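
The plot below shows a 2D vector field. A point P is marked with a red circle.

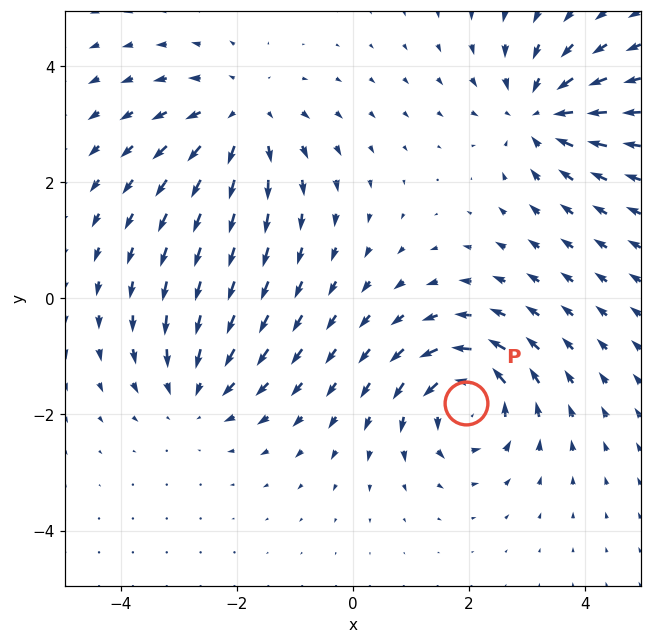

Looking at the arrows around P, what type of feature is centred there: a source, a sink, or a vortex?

At P (1.9, -1.8) the arrows circulate counterclockwise. Divergence ≈0, curl about +6 — near-zero divergence with nonzero curl is a vortex.

vortex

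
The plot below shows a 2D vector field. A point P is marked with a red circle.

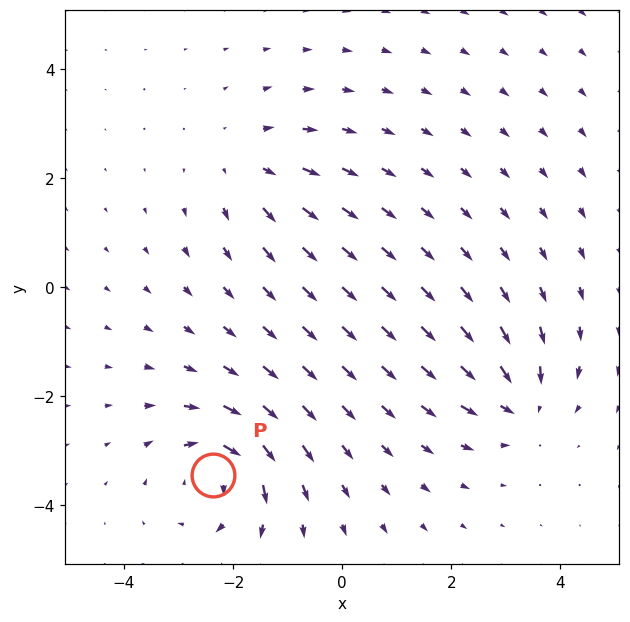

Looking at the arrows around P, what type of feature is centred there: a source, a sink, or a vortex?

vortex

At P (-2.4, -3.4) the arrows circulate clockwise. Divergence ≈0, curl about -6 — near-zero divergence with nonzero curl is a vortex.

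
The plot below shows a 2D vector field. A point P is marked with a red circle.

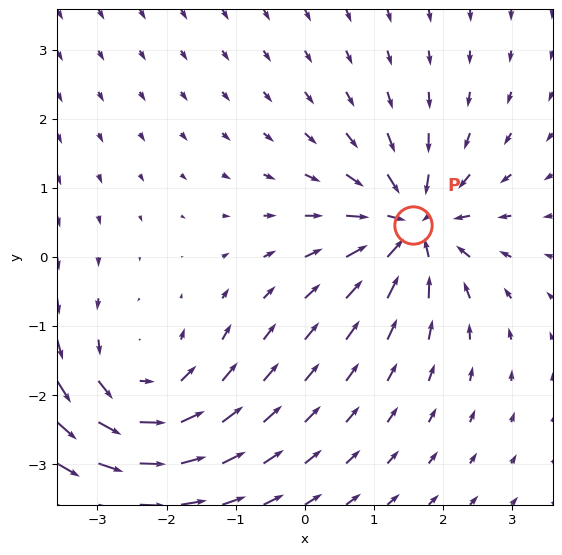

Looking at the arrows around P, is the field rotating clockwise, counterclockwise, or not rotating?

not rotating

Near P at (1.6, 0.5) the arrows show no circulation. The curl there is ≈0.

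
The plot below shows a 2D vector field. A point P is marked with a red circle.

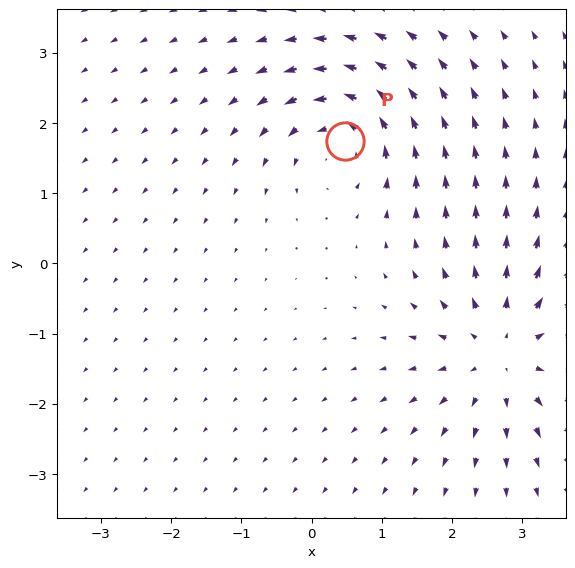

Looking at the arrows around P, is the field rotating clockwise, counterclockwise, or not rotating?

Near P at (0.5, 1.7) the arrows circulate counterclockwise. The curl (z-component) there is about +4; positive curl means counterclockwise rotation.

counterclockwise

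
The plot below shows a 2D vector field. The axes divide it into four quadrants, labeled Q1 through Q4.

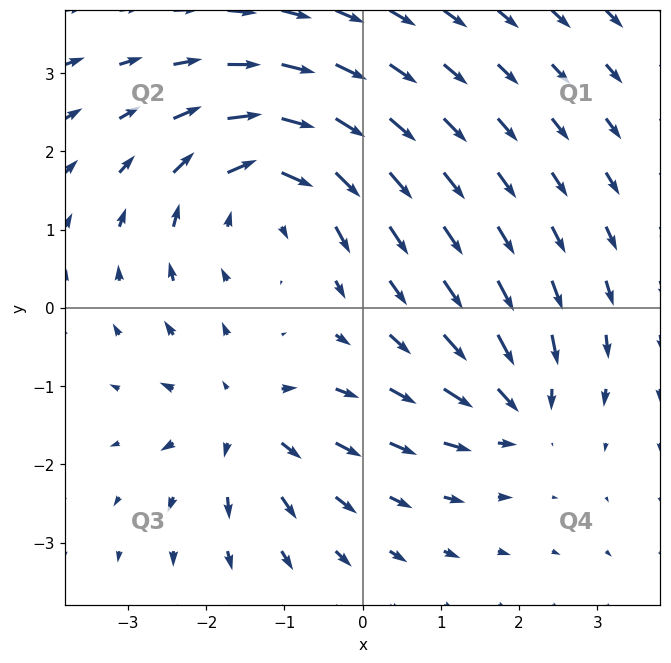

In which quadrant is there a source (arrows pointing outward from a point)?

Q3

The source sits at approximately (-1.5, -1.5), which lies in quadrant Q3. The divergence there is about +4, positive as expected for a source.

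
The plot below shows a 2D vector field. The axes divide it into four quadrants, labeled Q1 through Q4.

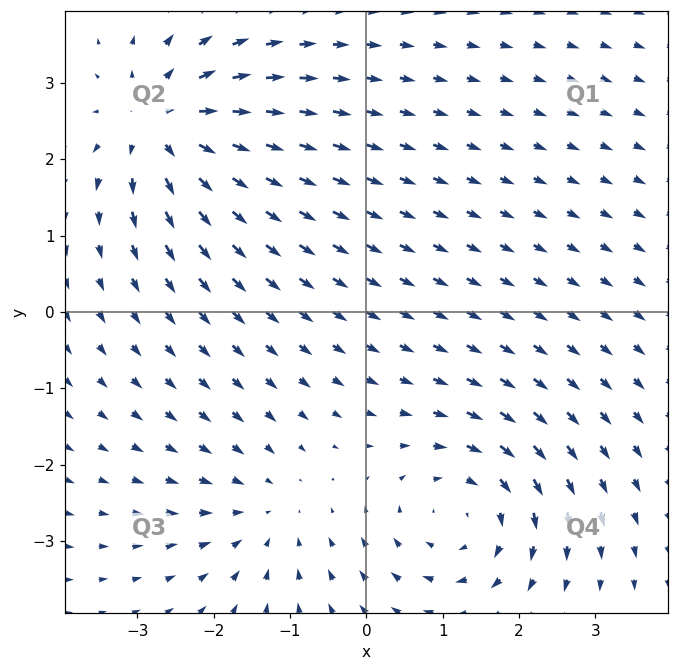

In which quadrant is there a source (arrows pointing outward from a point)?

Q2

The source sits at approximately (-2.7, 2.5), which lies in quadrant Q2. The divergence there is about +6, positive as expected for a source.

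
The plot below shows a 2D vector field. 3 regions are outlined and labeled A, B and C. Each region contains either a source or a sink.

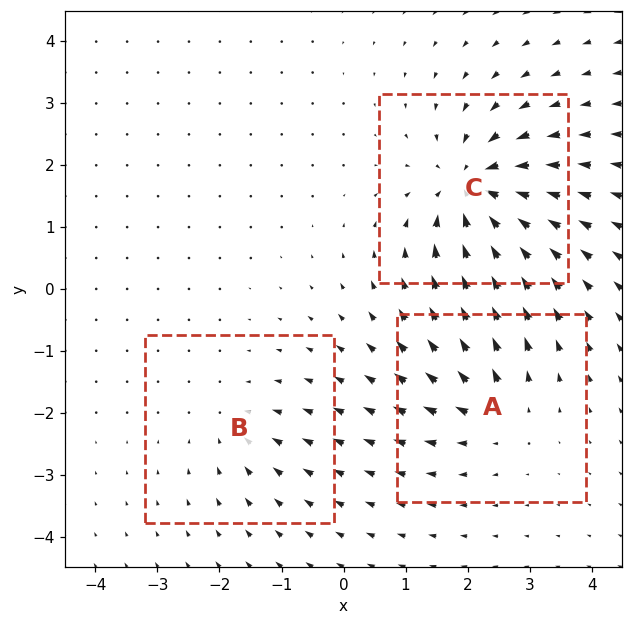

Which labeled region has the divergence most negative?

Divergence at each region's feature centre — A: about +3, B: about -2, C: about -6. Region C is most negative.

C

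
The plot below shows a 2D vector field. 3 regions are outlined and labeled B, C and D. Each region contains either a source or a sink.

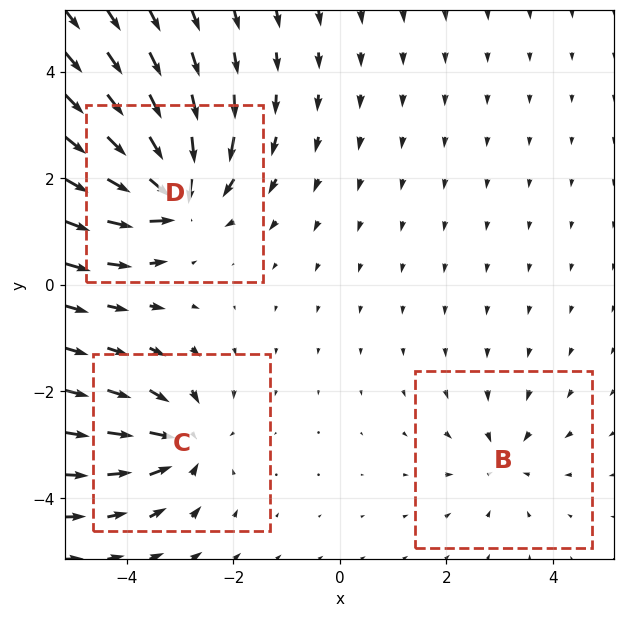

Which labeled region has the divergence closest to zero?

B

Divergence at each region's feature centre — B: about -3, C: about -4, D: about -6. Region B is closest to zero.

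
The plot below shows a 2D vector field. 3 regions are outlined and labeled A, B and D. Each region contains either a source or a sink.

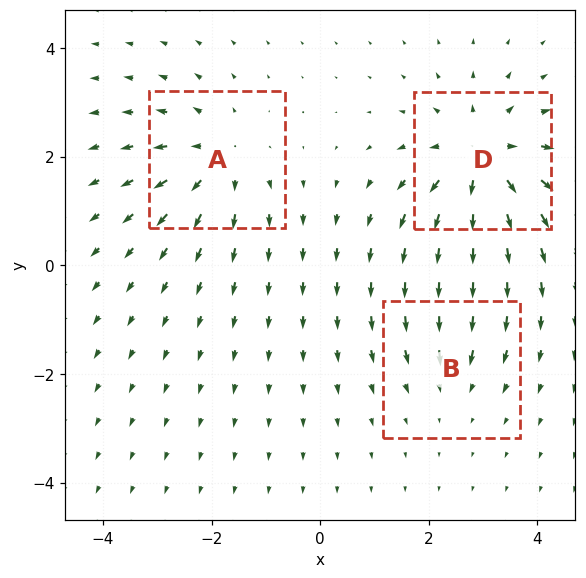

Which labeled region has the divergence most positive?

D

Divergence at each region's feature centre — A: about +3, B: about -2, D: about +4. Region D is most positive.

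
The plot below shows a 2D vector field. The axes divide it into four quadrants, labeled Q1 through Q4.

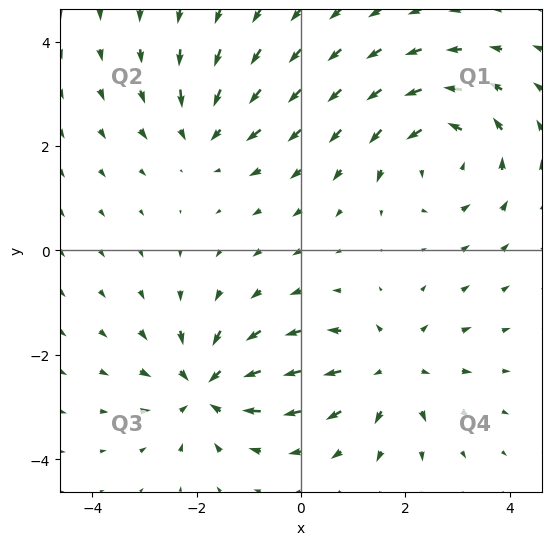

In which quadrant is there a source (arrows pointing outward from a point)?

Q4

The source sits at approximately (1.7, -2.3), which lies in quadrant Q4. The divergence there is about +4, positive as expected for a source.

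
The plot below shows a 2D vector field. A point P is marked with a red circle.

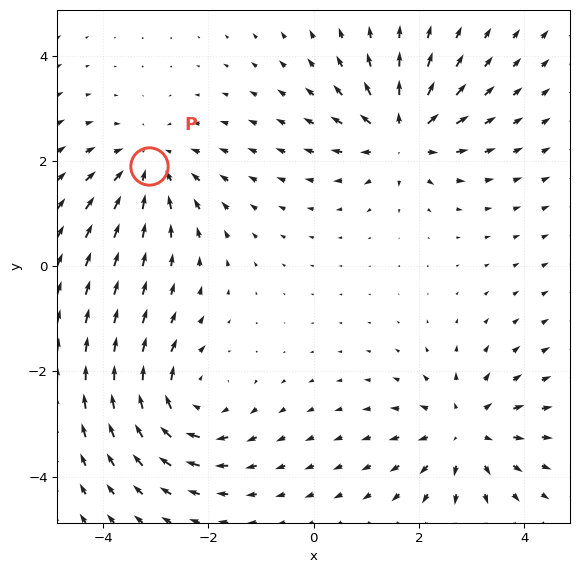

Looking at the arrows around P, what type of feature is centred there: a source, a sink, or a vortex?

At P (-3.1, 1.9) the arrows converge inward. Divergence about -4, curl ≈0 — negative divergence with near-zero curl is a sink.

sink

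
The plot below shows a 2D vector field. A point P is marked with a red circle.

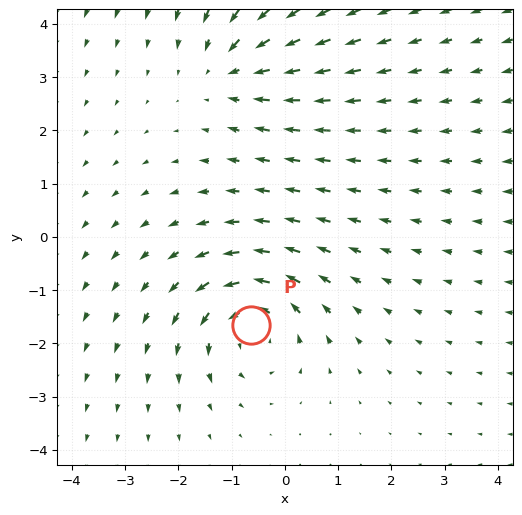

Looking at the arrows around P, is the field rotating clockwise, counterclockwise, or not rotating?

Near P at (-0.6, -1.7) the arrows circulate counterclockwise. The curl (z-component) there is about +3; positive curl means counterclockwise rotation.

counterclockwise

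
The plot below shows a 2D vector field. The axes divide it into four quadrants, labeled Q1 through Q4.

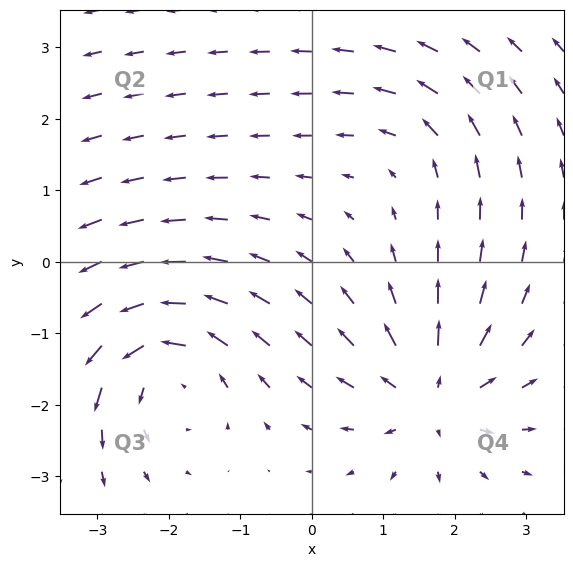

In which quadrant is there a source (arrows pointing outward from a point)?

Q4

The source sits at approximately (1.7, -1.9), which lies in quadrant Q4. The divergence there is about +5, positive as expected for a source.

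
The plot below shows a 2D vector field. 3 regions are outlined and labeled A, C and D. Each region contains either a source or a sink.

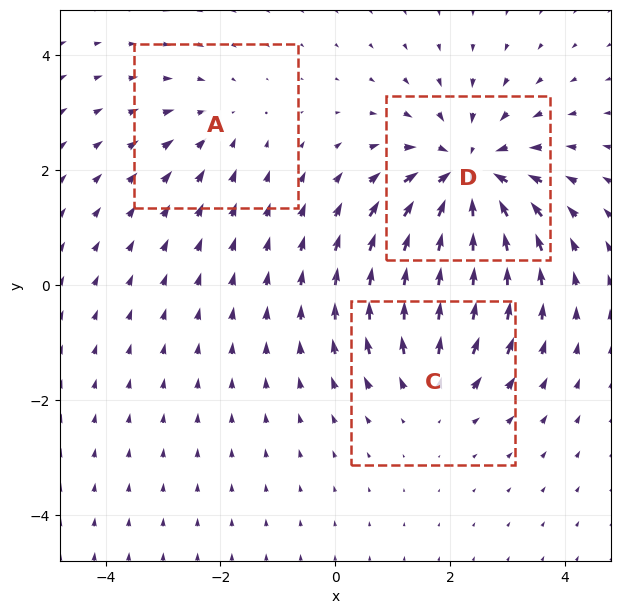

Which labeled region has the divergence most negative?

D

Divergence at each region's feature centre — A: about -2, C: about +3, D: about -5. Region D is most negative.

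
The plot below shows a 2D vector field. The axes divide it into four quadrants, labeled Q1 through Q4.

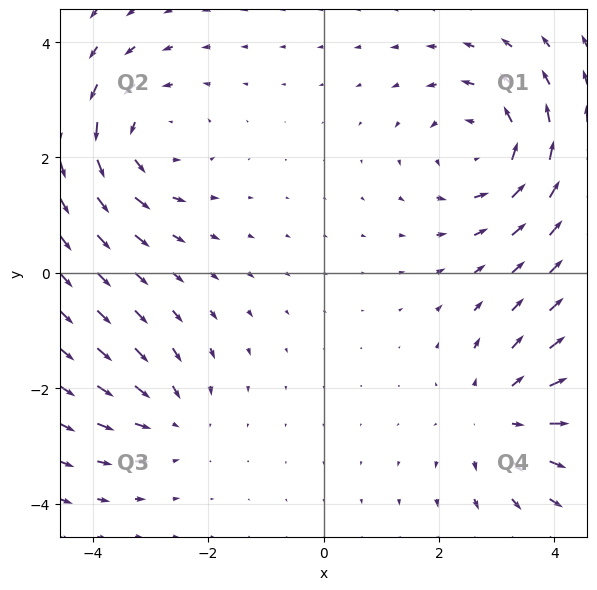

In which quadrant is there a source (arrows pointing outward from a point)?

The source sits at approximately (3.1, -2.5), which lies in quadrant Q4. The divergence there is about +4, positive as expected for a source.

Q4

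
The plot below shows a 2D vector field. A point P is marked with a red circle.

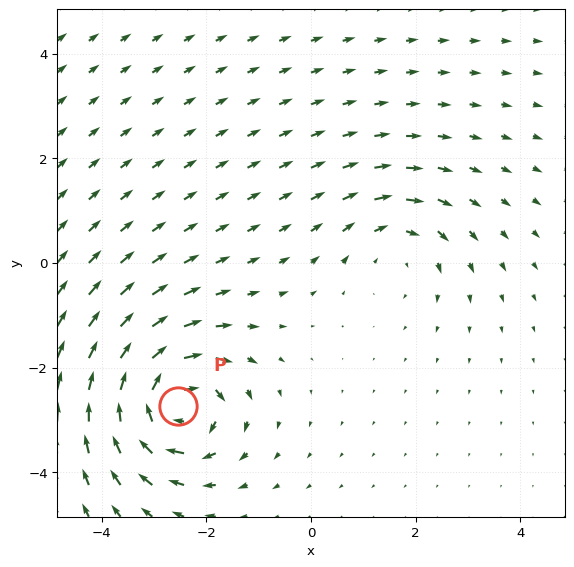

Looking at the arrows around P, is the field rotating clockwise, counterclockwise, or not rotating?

Near P at (-2.5, -2.7) the arrows circulate clockwise. The curl (z-component) there is about -6; negative curl means clockwise rotation.

clockwise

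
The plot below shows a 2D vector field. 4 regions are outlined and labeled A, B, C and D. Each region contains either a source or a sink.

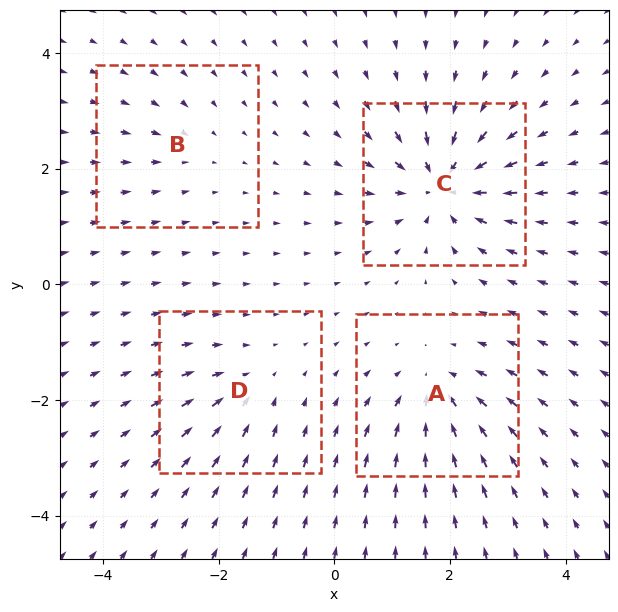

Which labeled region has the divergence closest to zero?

Divergence at each region's feature centre — A: about -6, B: about -2, C: about -8, D: about -4. Region B is closest to zero.

B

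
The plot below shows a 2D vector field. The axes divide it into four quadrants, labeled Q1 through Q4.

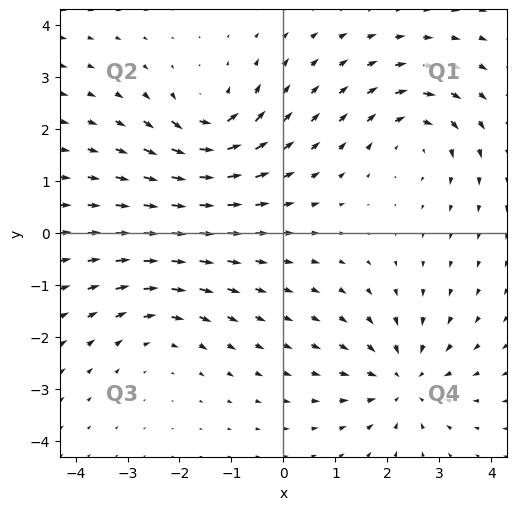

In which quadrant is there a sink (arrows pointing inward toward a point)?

Q4

The sink sits at approximately (2.3, -2.8), which lies in quadrant Q4. The divergence there is about -4, negative as expected for a sink.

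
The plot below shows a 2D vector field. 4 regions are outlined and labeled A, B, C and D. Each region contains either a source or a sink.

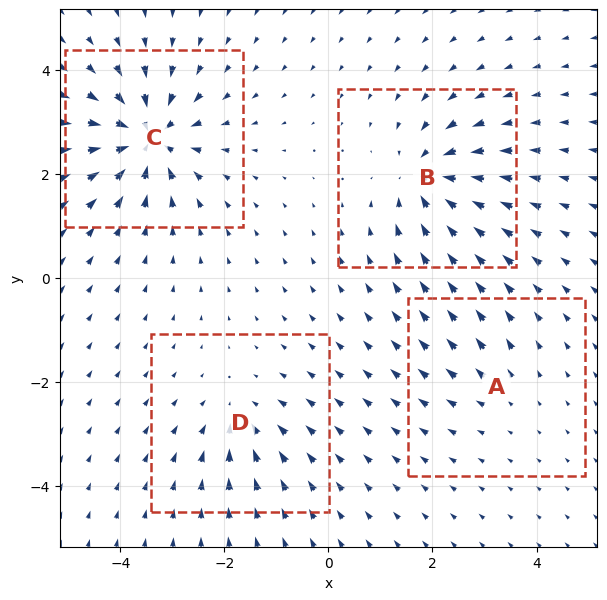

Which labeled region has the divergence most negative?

Divergence at each region's feature centre — A: about +2, B: about -7, C: about -9, D: about -4. Region C is most negative.

C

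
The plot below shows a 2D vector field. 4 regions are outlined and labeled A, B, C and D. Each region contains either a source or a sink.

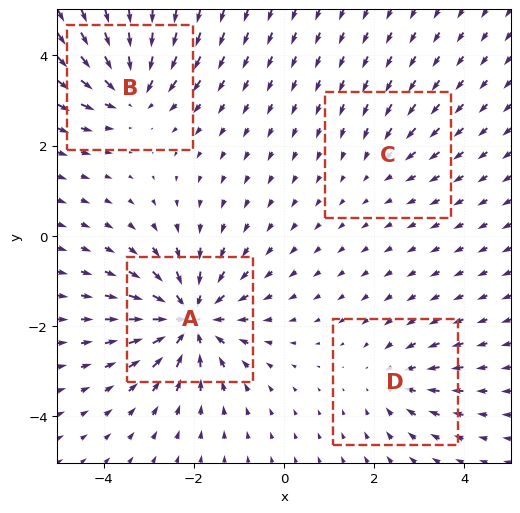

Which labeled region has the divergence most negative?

Divergence at each region's feature centre — A: about -7, B: about -5, C: about -2, D: about -3. Region A is most negative.

A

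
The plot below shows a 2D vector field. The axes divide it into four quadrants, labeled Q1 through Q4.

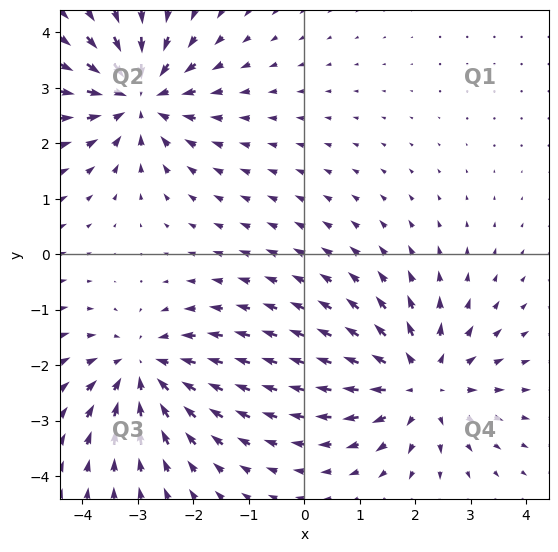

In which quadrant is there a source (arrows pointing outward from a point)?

The source sits at approximately (2.1, -2.3), which lies in quadrant Q4. The divergence there is about +5, positive as expected for a source.

Q4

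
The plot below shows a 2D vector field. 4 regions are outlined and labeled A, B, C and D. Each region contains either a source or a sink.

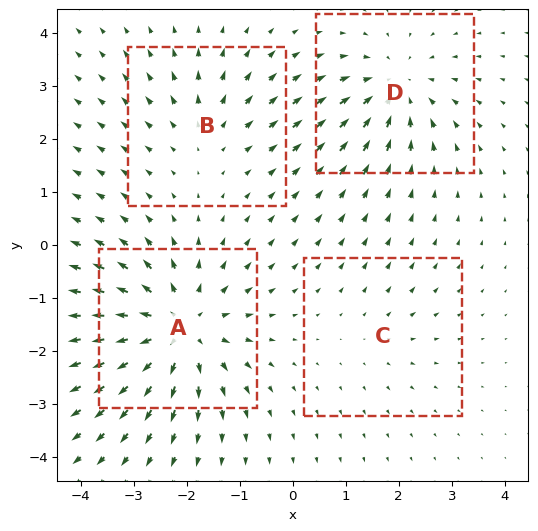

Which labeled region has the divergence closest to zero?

Divergence at each region's feature centre — A: about +7, B: about +3, C: about +2, D: about -5. Region C is closest to zero.

C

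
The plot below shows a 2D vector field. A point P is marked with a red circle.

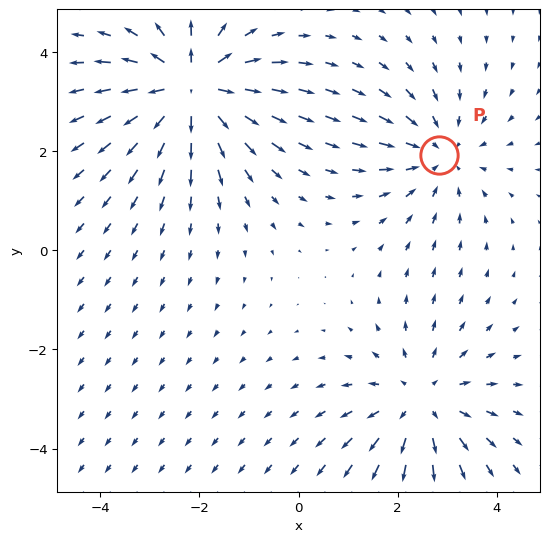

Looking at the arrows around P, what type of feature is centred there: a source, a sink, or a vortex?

At P (2.8, 1.9) the arrows converge inward. Divergence about -3, curl ≈0 — negative divergence with near-zero curl is a sink.

sink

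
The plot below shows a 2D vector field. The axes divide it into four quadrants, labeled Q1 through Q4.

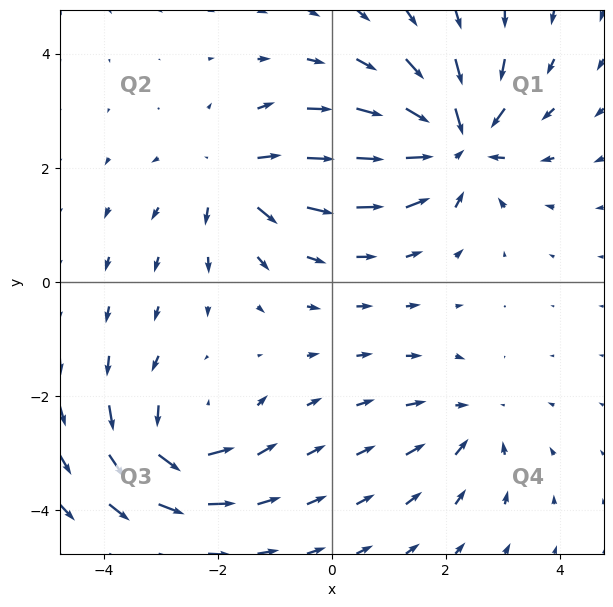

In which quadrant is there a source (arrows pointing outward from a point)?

The source sits at approximately (-1.7, 1.9), which lies in quadrant Q2. The divergence there is about +4, positive as expected for a source.

Q2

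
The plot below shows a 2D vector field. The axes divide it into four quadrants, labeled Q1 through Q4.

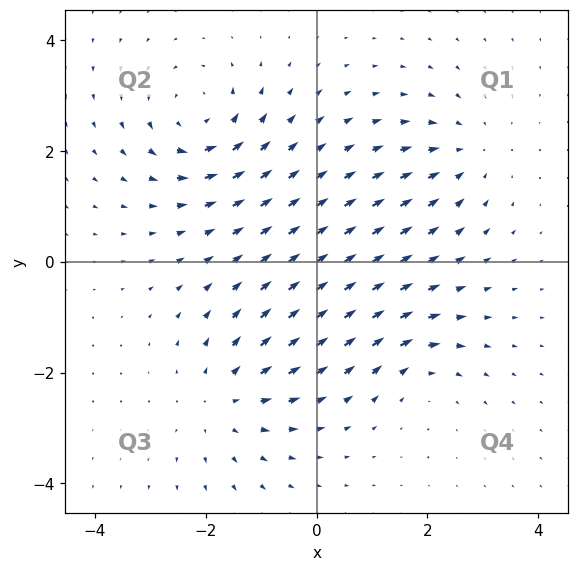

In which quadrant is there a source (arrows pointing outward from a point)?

Q3

The source sits at approximately (-1.7, -2.5), which lies in quadrant Q3. The divergence there is about +4, positive as expected for a source.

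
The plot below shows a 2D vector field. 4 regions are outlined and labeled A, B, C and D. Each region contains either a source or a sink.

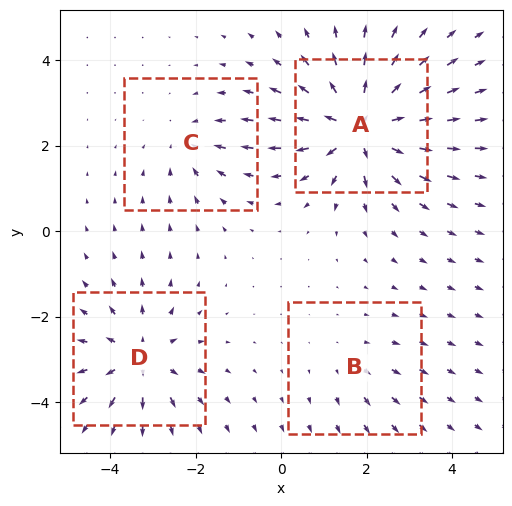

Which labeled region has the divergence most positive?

A

Divergence at each region's feature centre — A: about +7, B: about +2, C: about -3, D: about +5. Region A is most positive.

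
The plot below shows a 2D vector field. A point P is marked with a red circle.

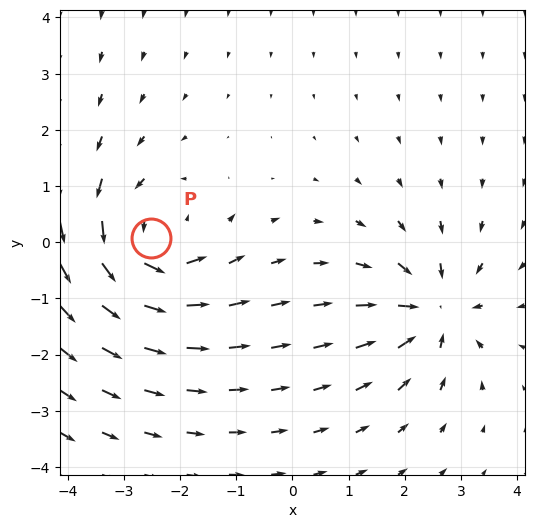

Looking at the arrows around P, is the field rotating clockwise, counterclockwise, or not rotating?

Near P at (-2.5, 0.1) the arrows circulate counterclockwise. The curl (z-component) there is about +5; positive curl means counterclockwise rotation.

counterclockwise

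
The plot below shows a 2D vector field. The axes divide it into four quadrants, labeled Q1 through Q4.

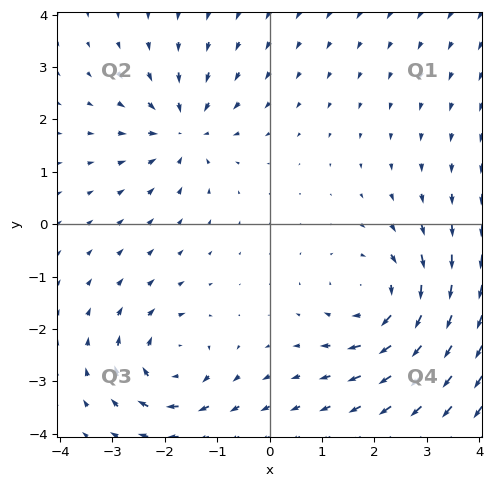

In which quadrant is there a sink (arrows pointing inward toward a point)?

The sink sits at approximately (-1.6, 1.8), which lies in quadrant Q2. The divergence there is about -4, negative as expected for a sink.

Q2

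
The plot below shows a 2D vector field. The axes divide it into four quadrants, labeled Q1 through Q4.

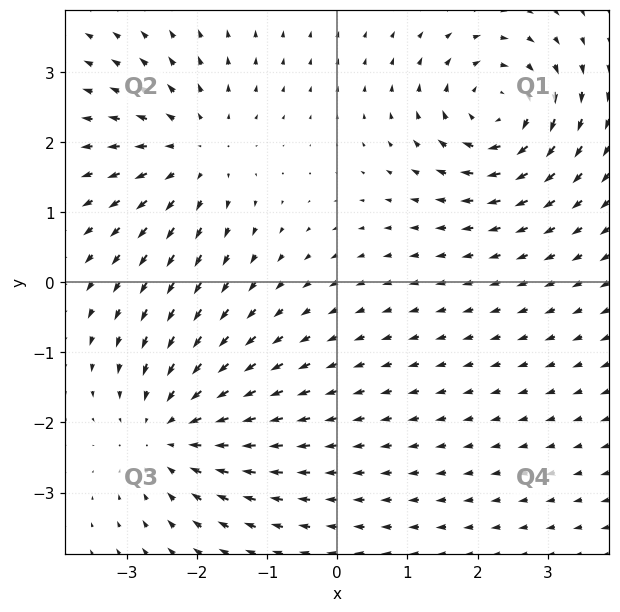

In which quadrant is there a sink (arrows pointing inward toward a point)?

Q3

The sink sits at approximately (-2.4, -2.1), which lies in quadrant Q3. The divergence there is about -4, negative as expected for a sink.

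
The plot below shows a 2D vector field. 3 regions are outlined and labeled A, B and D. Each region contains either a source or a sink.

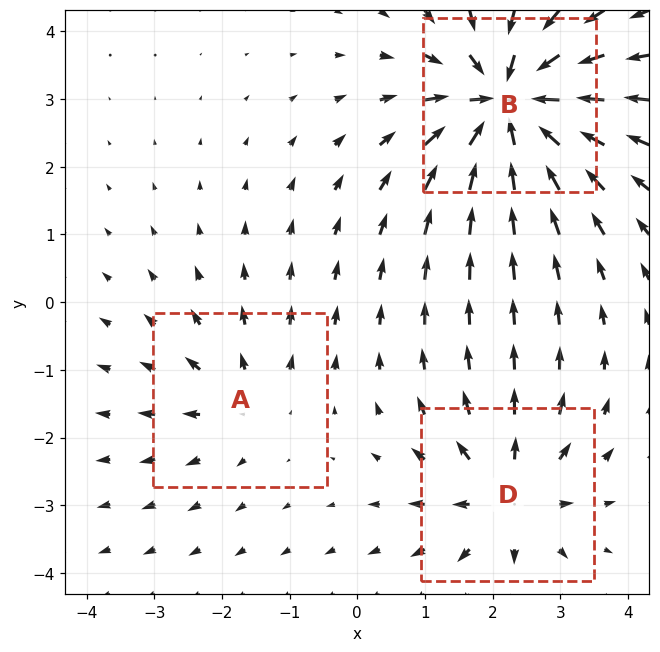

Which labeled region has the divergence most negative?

Divergence at each region's feature centre — A: about +2, B: about -6, D: about +4. Region B is most negative.

B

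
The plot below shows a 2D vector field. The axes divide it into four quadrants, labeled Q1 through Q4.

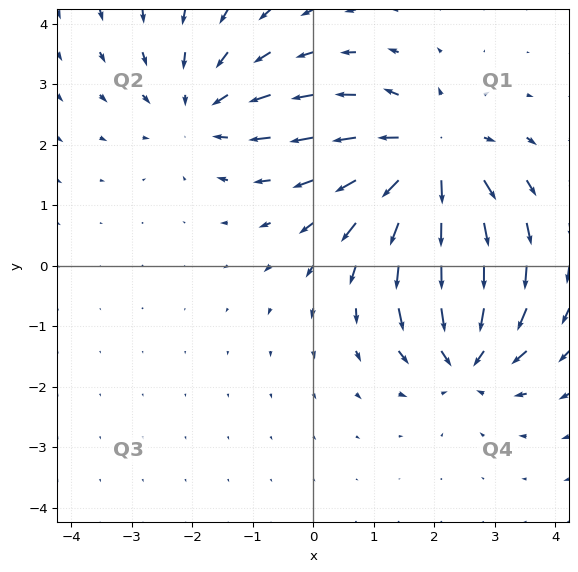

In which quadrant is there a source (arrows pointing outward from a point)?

Q1

The source sits at approximately (1.9, 1.7), which lies in quadrant Q1. The divergence there is about +4, positive as expected for a source.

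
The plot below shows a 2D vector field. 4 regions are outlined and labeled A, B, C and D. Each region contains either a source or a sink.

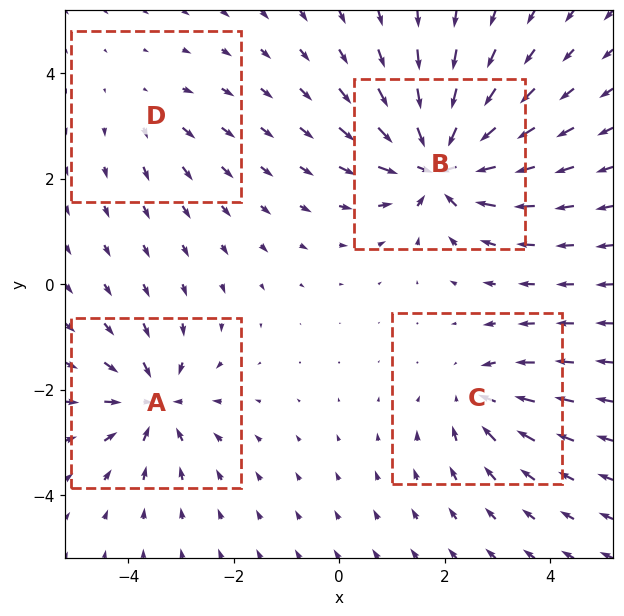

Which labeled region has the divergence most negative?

Divergence at each region's feature centre — A: about -6, B: about -9, C: about -4, D: about +2. Region B is most negative.

B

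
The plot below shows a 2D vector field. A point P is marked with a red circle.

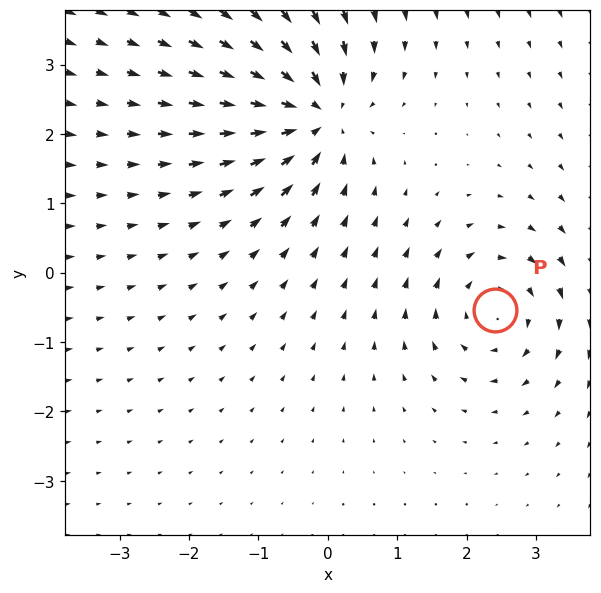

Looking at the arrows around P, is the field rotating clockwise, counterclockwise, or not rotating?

clockwise

Near P at (2.4, -0.5) the arrows circulate clockwise. The curl (z-component) there is about -4; negative curl means clockwise rotation.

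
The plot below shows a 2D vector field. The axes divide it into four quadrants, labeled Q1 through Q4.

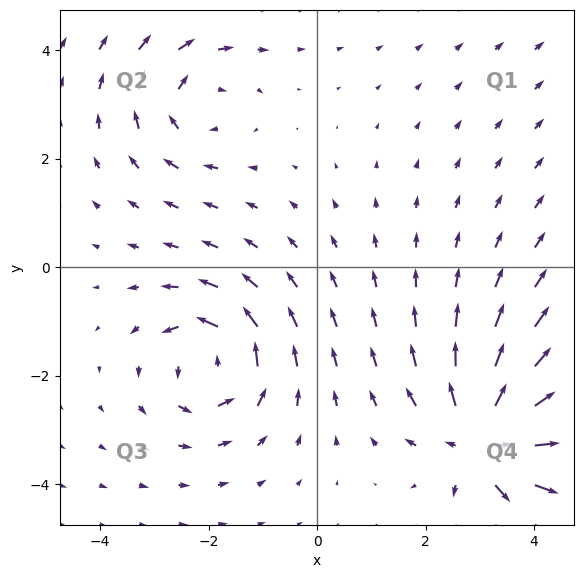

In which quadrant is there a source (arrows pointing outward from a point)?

Q4

The source sits at approximately (3.1, -3.2), which lies in quadrant Q4. The divergence there is about +5, positive as expected for a source.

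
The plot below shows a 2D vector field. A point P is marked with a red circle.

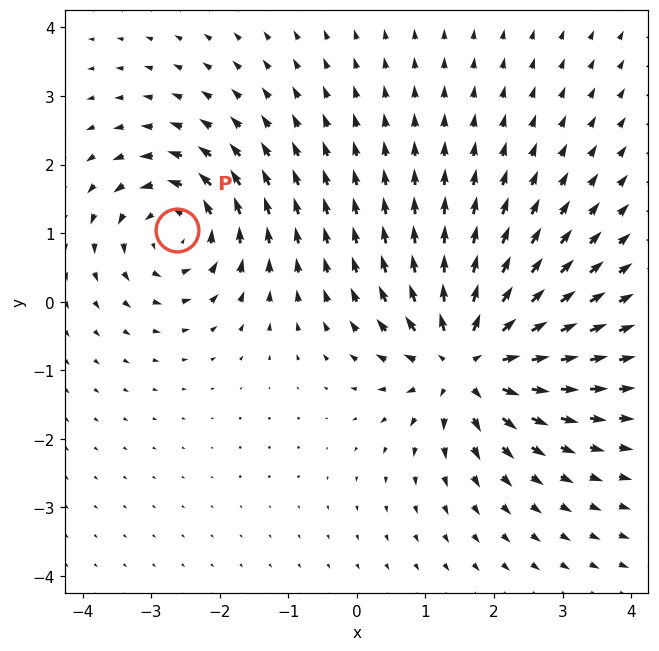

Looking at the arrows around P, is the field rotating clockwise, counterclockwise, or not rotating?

counterclockwise

Near P at (-2.6, 1.0) the arrows circulate counterclockwise. The curl (z-component) there is about +4; positive curl means counterclockwise rotation.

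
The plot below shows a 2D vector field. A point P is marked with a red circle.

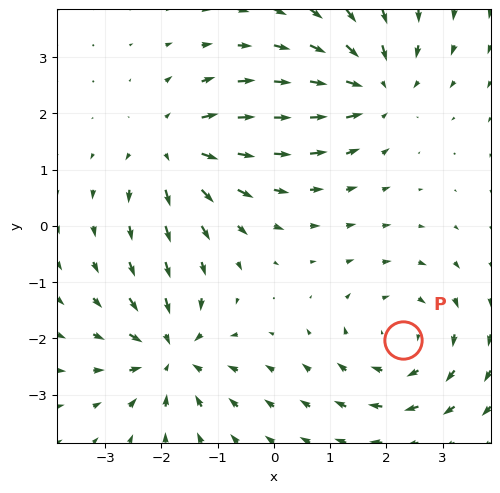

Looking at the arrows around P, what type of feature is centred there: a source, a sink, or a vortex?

At P (2.3, -2.0) the arrows circulate clockwise. Divergence ≈0, curl about -3 — near-zero divergence with nonzero curl is a vortex.

vortex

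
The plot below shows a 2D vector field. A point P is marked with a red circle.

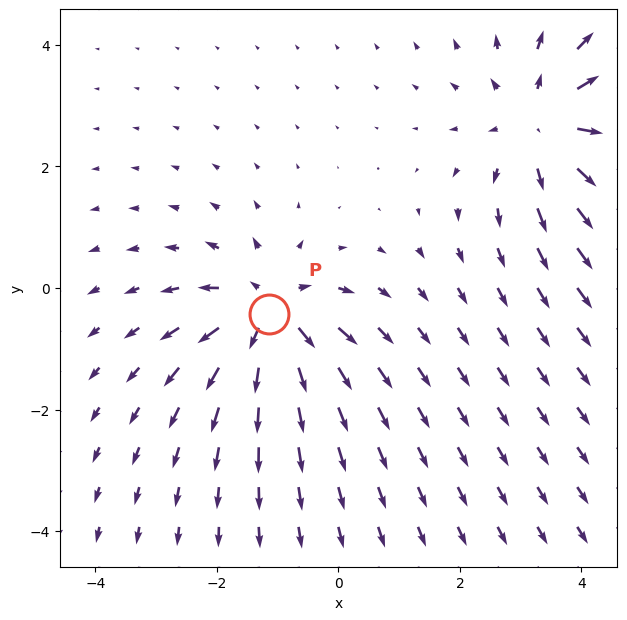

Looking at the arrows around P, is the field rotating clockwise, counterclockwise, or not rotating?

not rotating

Near P at (-1.1, -0.4) the arrows show no circulation. The curl there is ≈0.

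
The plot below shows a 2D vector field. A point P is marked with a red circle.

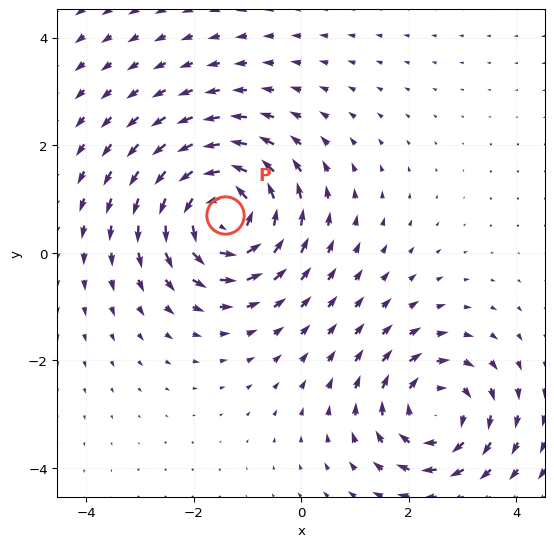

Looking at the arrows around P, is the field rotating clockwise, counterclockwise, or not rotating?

Near P at (-1.4, 0.7) the arrows circulate counterclockwise. The curl (z-component) there is about +4; positive curl means counterclockwise rotation.

counterclockwise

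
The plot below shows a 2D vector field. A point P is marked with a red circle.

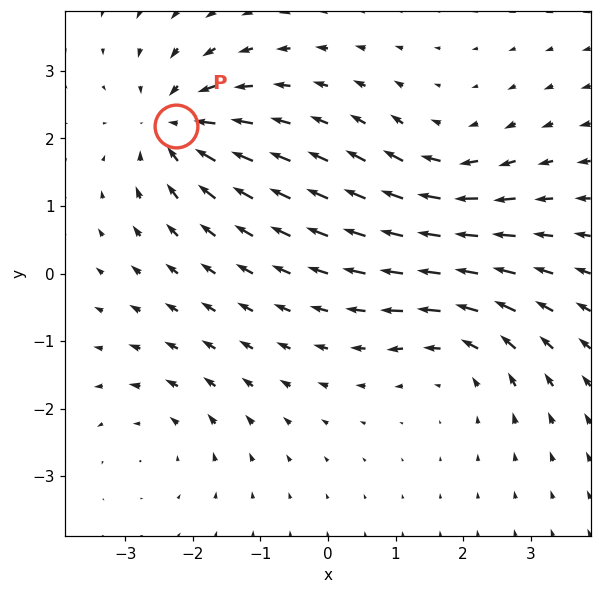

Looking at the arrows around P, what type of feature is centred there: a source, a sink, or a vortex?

At P (-2.3, 2.2) the arrows converge inward. Divergence about -6, curl ≈0 — negative divergence with near-zero curl is a sink.

sink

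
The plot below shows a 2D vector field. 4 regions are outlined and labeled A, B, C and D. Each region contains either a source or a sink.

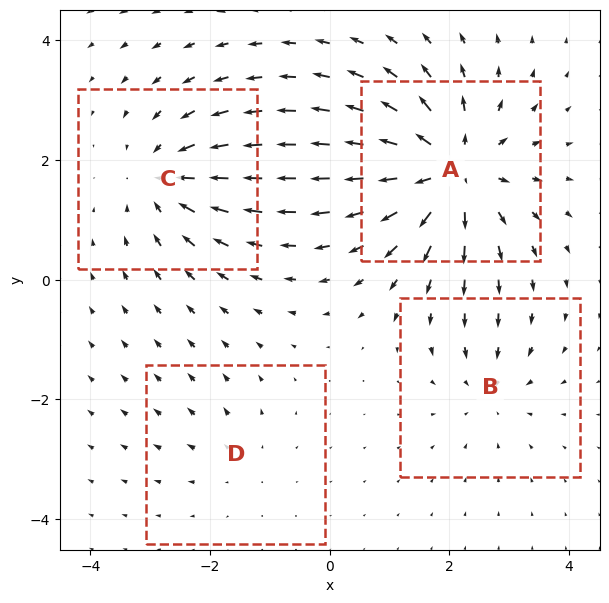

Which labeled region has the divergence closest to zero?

D

Divergence at each region's feature centre — A: about +7, B: about -3, C: about -5, D: about +2. Region D is closest to zero.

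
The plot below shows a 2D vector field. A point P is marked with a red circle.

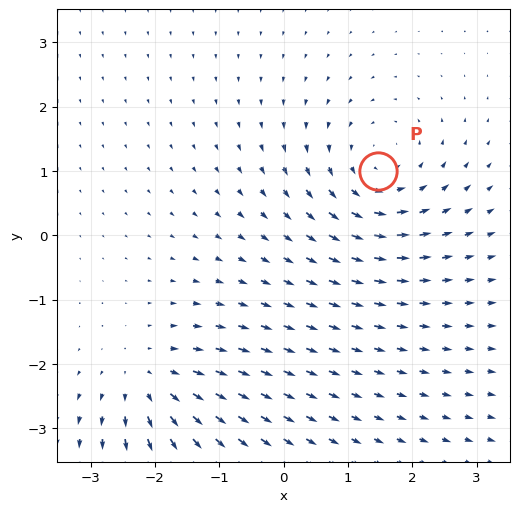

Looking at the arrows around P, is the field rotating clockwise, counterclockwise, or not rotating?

Near P at (1.5, 1.0) the arrows circulate counterclockwise. The curl (z-component) there is about +4; positive curl means counterclockwise rotation.

counterclockwise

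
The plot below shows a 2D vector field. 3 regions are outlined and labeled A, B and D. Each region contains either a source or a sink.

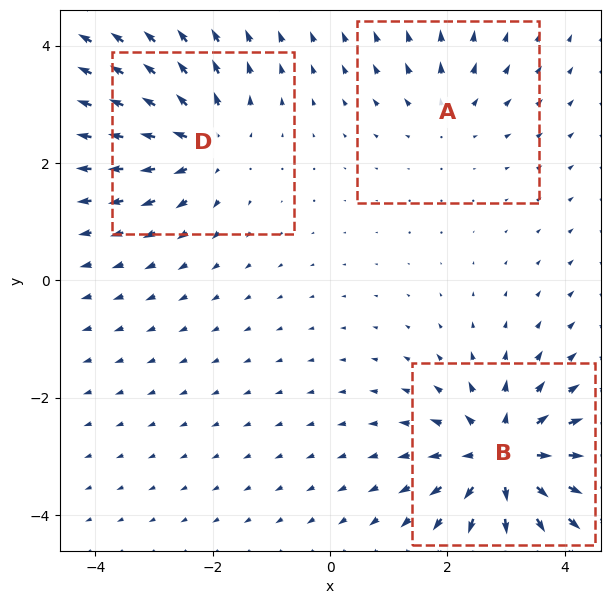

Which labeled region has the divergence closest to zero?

Divergence at each region's feature centre — A: about +2, B: about +5, D: about +4. Region A is closest to zero.

A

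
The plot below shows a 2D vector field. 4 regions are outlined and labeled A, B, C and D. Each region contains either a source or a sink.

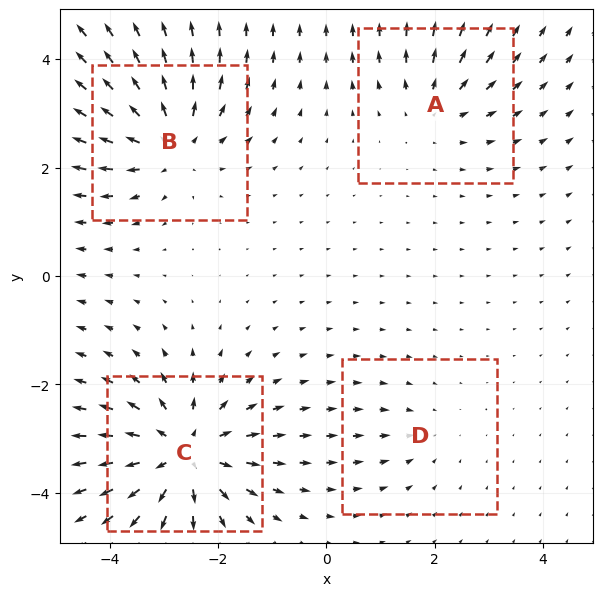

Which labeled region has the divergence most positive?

Divergence at each region's feature centre — A: about +3, B: about +6, C: about +7, D: about -2. Region C is most positive.

C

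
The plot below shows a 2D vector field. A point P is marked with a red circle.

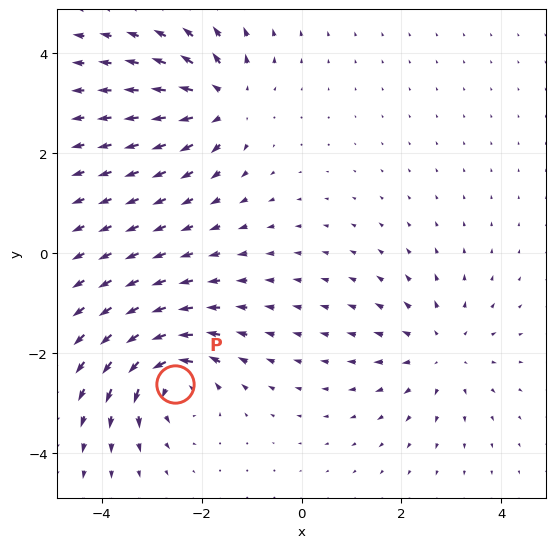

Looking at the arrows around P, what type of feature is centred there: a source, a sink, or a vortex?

At P (-2.5, -2.6) the arrows circulate counterclockwise. Divergence ≈0, curl about +6 — near-zero divergence with nonzero curl is a vortex.

vortex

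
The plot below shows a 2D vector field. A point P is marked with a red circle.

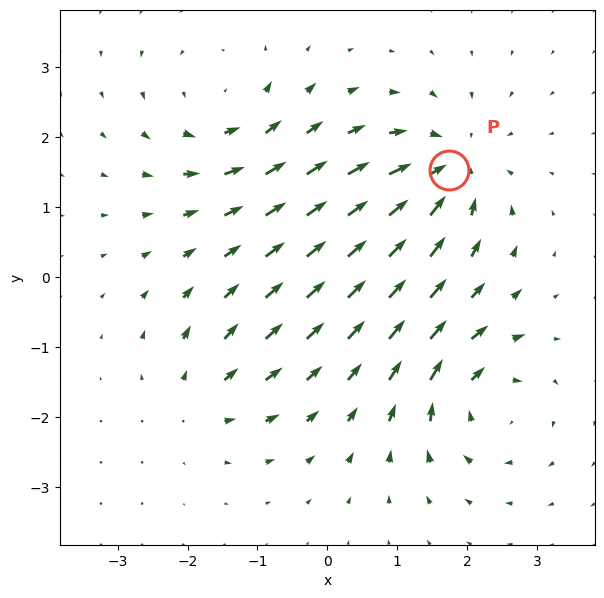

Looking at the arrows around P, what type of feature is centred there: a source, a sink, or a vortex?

sink

At P (1.7, 1.5) the arrows converge inward. Divergence about -6, curl ≈0 — negative divergence with near-zero curl is a sink.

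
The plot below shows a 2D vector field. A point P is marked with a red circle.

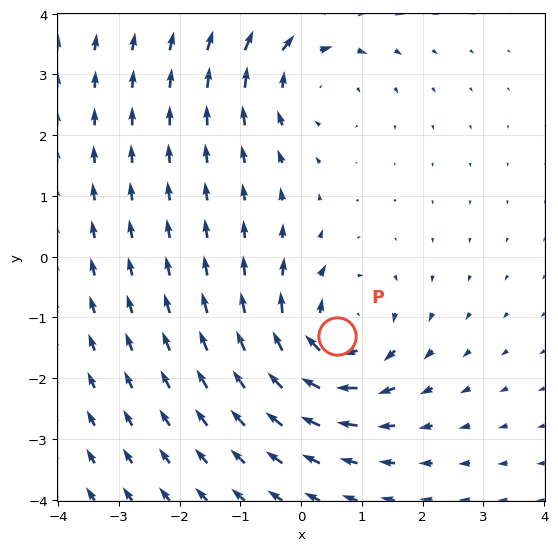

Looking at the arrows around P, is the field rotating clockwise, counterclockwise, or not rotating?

clockwise

Near P at (0.6, -1.3) the arrows circulate clockwise. The curl (z-component) there is about -4; negative curl means clockwise rotation.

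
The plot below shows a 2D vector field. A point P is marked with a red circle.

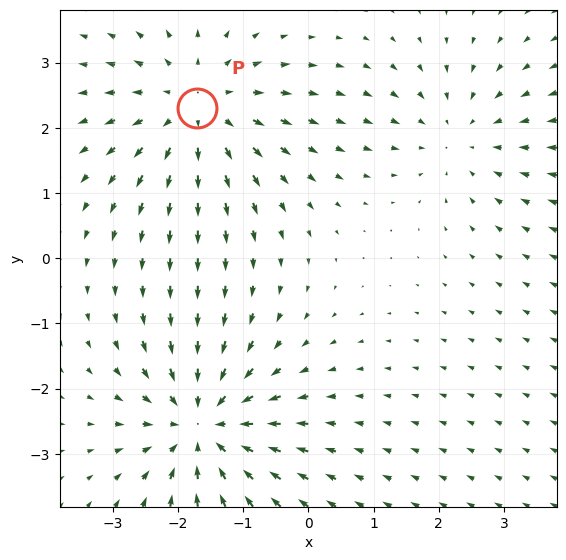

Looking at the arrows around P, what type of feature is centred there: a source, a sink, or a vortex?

At P (-1.7, 2.3) the arrows spread outward. Divergence about +4, curl ≈0 — positive divergence with near-zero curl is a source.

source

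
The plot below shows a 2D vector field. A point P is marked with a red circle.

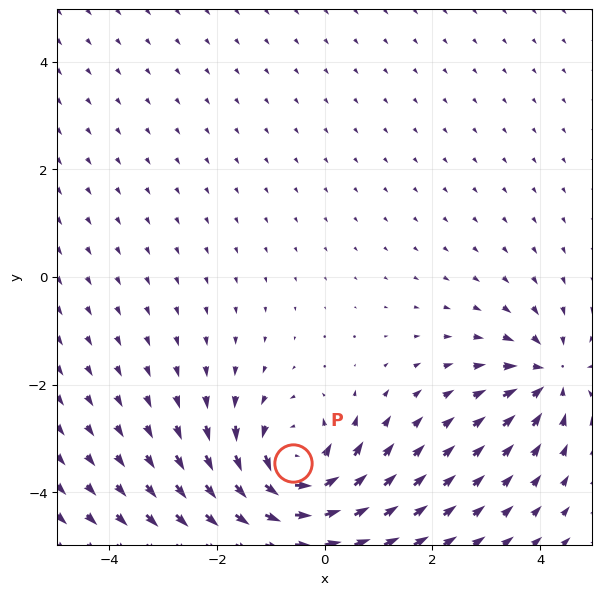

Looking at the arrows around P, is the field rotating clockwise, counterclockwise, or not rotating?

Near P at (-0.6, -3.5) the arrows circulate counterclockwise. The curl (z-component) there is about +5; positive curl means counterclockwise rotation.

counterclockwise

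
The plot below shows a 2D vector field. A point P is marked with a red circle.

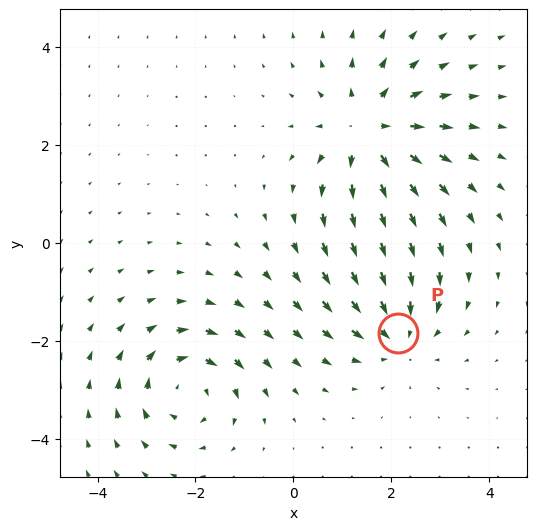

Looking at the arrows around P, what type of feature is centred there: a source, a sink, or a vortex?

At P (2.1, -1.8) the arrows converge inward. Divergence about -3, curl ≈0 — negative divergence with near-zero curl is a sink.

sink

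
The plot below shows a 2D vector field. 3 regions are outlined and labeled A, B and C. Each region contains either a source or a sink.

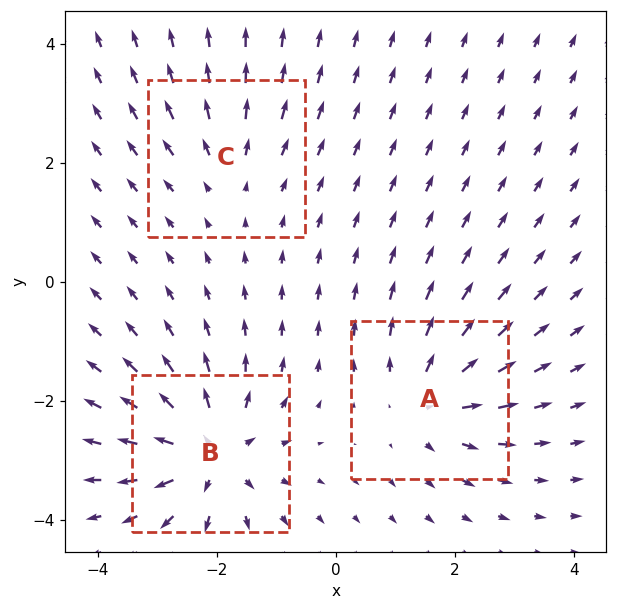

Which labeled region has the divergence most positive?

Divergence at each region's feature centre — A: about +4, B: about +6, C: about +2. Region B is most positive.

B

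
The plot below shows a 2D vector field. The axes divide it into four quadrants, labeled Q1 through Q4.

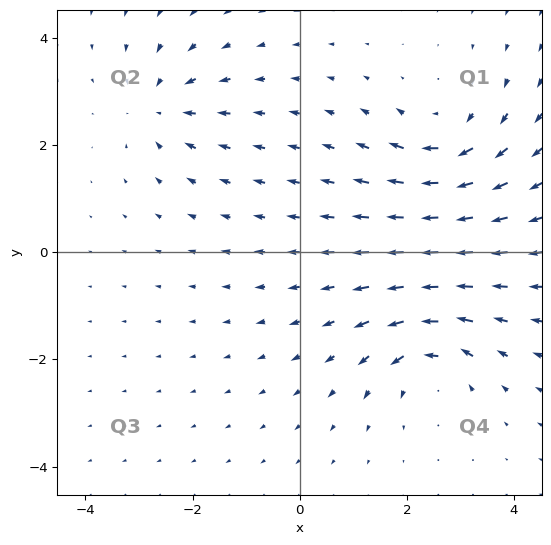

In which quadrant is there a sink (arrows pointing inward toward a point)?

The sink sits at approximately (-2.6, 2.7), which lies in quadrant Q2. The divergence there is about -3, negative as expected for a sink.

Q2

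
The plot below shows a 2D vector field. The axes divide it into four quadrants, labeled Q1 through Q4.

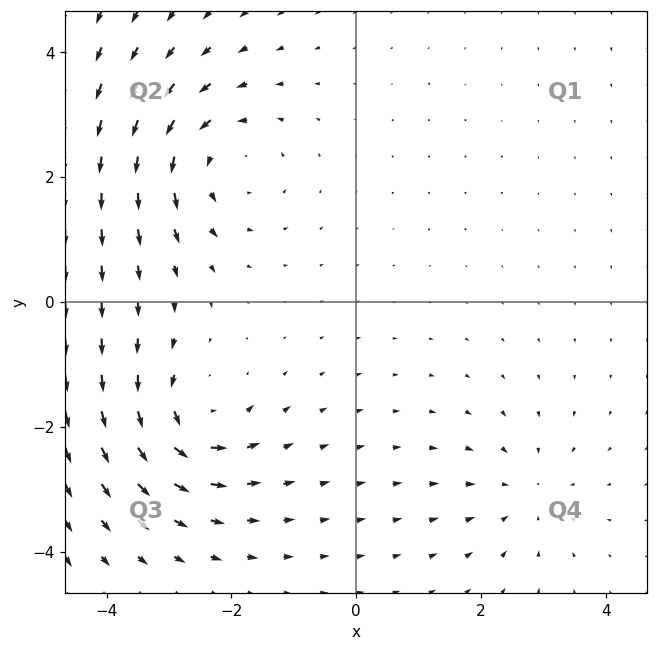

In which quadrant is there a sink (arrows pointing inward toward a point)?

The sink sits at approximately (2.7, -3.1), which lies in quadrant Q4. The divergence there is about -3, negative as expected for a sink.

Q4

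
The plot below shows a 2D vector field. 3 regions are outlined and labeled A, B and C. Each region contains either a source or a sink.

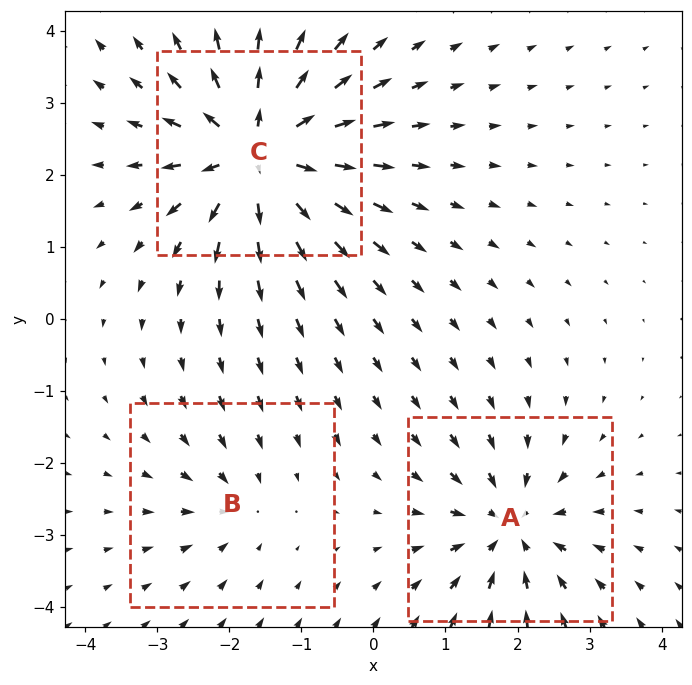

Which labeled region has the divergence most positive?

Divergence at each region's feature centre — A: about -4, B: about -2, C: about +6. Region C is most positive.

C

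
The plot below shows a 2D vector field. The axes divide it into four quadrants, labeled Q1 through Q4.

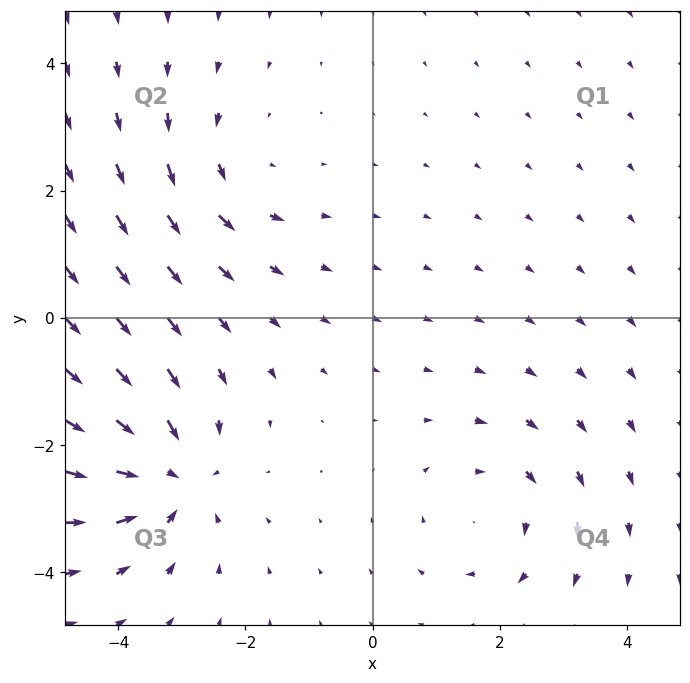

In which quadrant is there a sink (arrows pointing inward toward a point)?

Q3

The sink sits at approximately (-3.2, -2.5), which lies in quadrant Q3. The divergence there is about -4, negative as expected for a sink.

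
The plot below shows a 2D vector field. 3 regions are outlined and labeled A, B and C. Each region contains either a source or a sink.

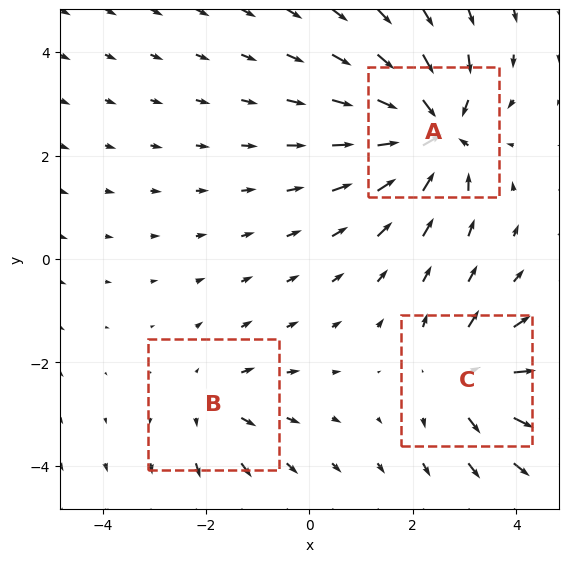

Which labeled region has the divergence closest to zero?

B

Divergence at each region's feature centre — A: about -5, B: about +2, C: about +4. Region B is closest to zero.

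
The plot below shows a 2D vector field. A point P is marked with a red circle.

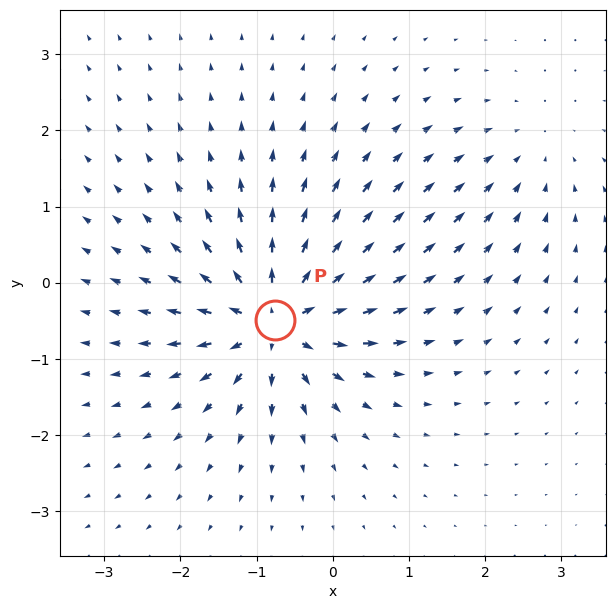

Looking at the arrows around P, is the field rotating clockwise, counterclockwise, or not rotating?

Near P at (-0.8, -0.5) the arrows show no circulation. The curl there is ≈0.

not rotating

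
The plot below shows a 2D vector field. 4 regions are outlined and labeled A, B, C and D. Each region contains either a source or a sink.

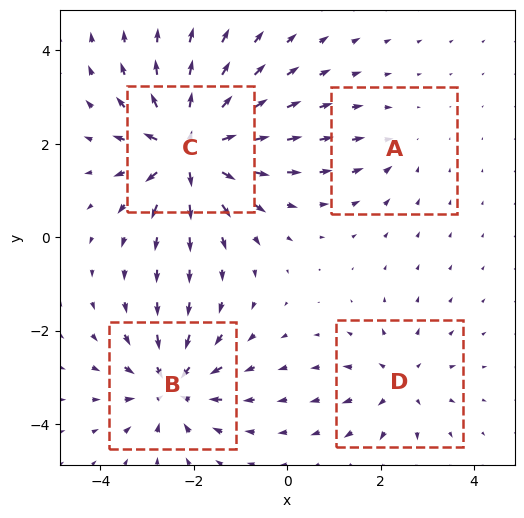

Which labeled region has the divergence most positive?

C

Divergence at each region's feature centre — A: about -2, B: about -5, C: about +8, D: about +4. Region C is most positive.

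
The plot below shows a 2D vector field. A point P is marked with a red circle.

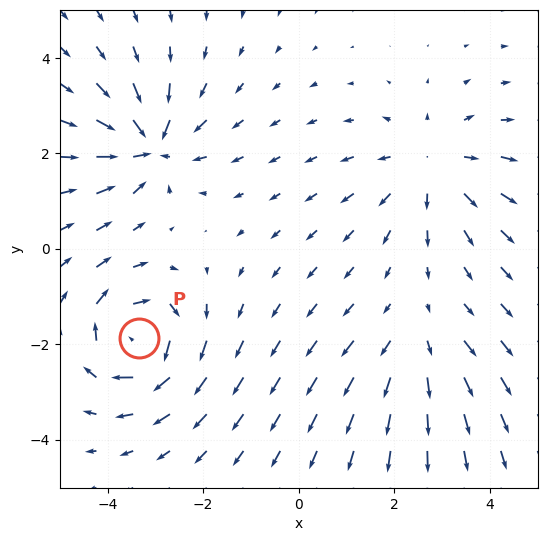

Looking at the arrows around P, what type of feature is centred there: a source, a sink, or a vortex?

At P (-3.3, -1.9) the arrows circulate clockwise. Divergence ≈0, curl about -7 — near-zero divergence with nonzero curl is a vortex.

vortex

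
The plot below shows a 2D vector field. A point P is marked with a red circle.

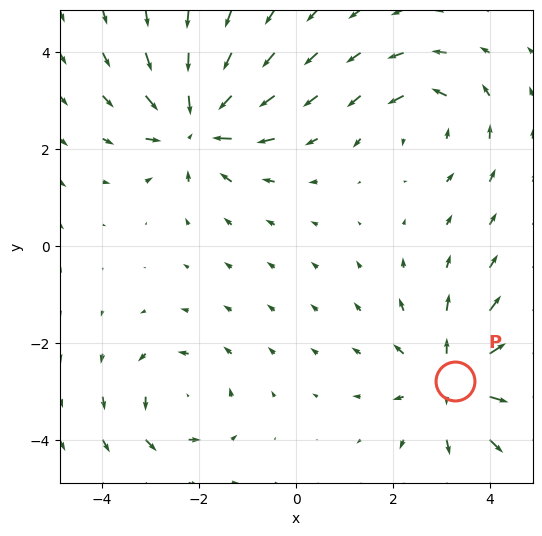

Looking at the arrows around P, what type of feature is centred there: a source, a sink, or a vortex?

At P (3.3, -2.8) the arrows spread outward. Divergence about +4, curl ≈0 — positive divergence with near-zero curl is a source.

source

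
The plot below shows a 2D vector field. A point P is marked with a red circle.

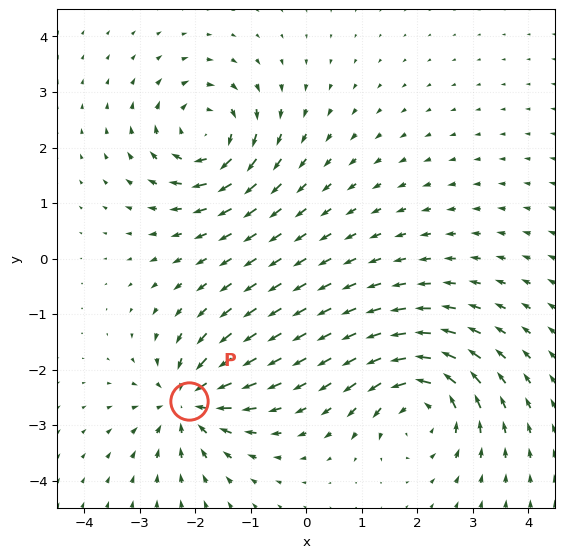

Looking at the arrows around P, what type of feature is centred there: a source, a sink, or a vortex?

At P (-2.1, -2.6) the arrows converge inward. Divergence about -6, curl ≈0 — negative divergence with near-zero curl is a sink.

sink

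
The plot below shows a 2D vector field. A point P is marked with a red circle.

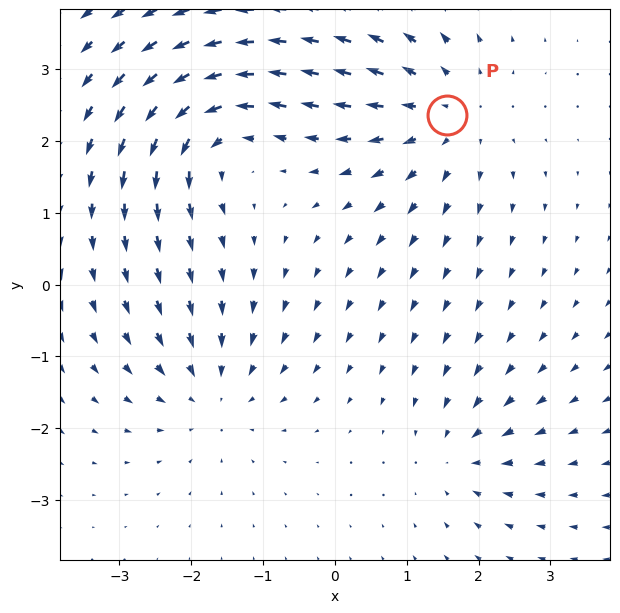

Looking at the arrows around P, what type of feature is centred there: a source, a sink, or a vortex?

source

At P (1.6, 2.4) the arrows spread outward. Divergence about +4, curl ≈0 — positive divergence with near-zero curl is a source.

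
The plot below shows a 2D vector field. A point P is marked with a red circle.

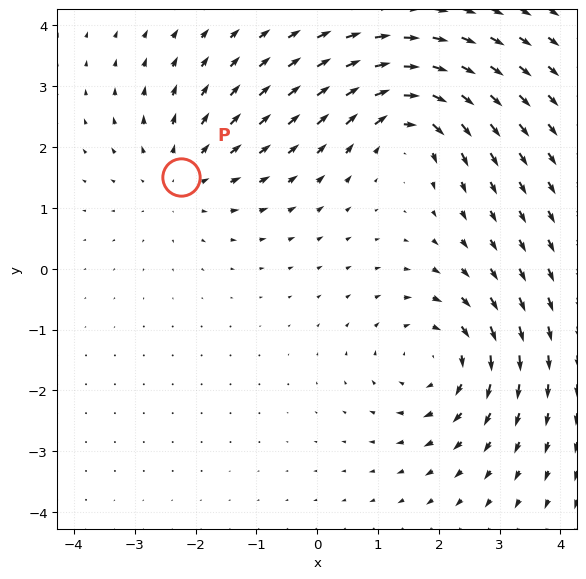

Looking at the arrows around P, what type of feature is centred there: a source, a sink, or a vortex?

At P (-2.2, 1.5) the arrows spread outward. Divergence about +3, curl ≈0 — positive divergence with near-zero curl is a source.

source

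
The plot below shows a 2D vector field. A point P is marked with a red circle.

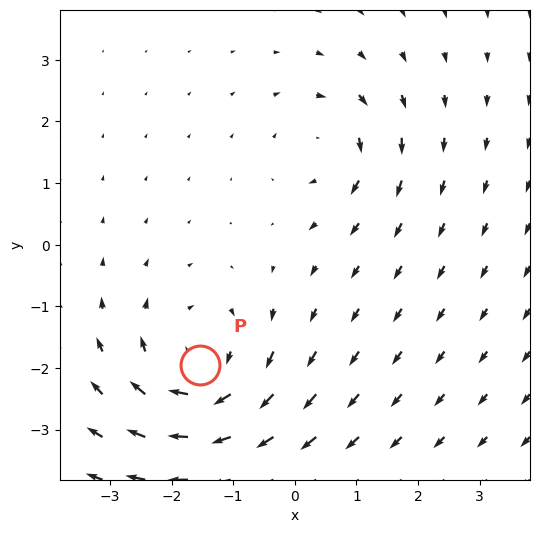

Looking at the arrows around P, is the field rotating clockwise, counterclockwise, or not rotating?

clockwise

Near P at (-1.5, -1.9) the arrows circulate clockwise. The curl (z-component) there is about -5; negative curl means clockwise rotation.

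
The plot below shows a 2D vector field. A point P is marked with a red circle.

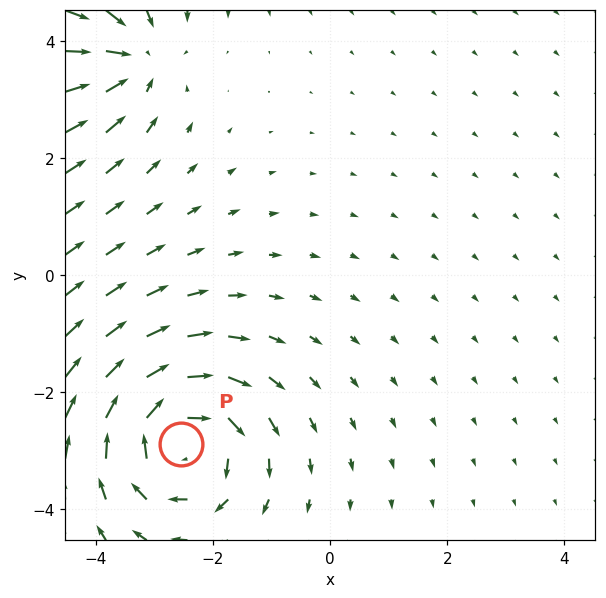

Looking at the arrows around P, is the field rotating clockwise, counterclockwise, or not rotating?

clockwise

Near P at (-2.6, -2.9) the arrows circulate clockwise. The curl (z-component) there is about -4; negative curl means clockwise rotation.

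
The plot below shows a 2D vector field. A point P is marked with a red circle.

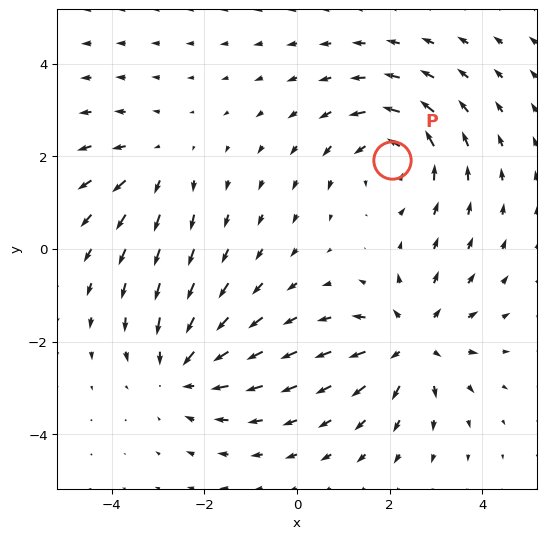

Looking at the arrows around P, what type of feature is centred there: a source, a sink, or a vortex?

At P (2.0, 1.9) the arrows circulate counterclockwise. Divergence ≈0, curl about +5 — near-zero divergence with nonzero curl is a vortex.

vortex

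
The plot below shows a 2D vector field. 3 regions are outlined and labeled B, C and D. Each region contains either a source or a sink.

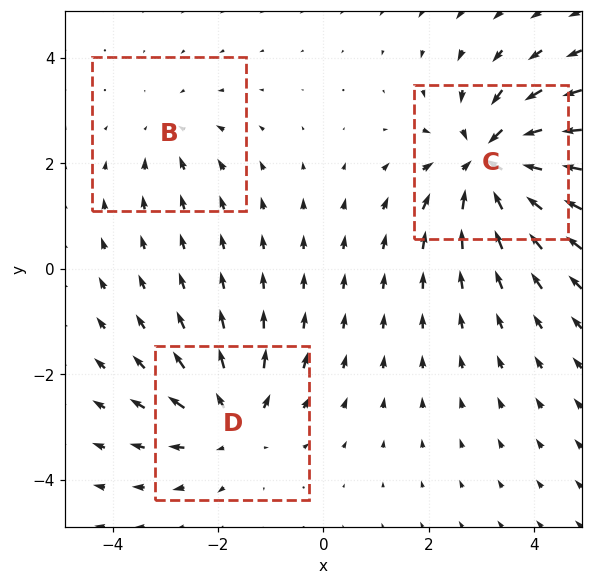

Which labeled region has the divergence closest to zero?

Divergence at each region's feature centre — B: about -2, C: about -5, D: about +3. Region B is closest to zero.

B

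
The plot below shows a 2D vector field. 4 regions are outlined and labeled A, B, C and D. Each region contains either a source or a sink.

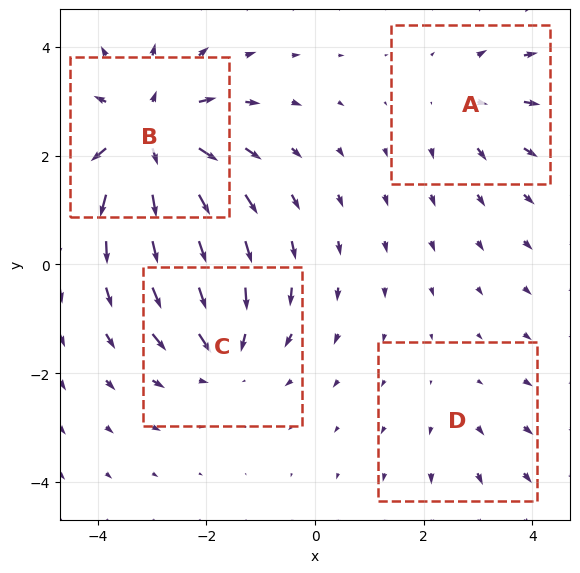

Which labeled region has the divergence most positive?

Divergence at each region's feature centre — A: about +3, B: about +7, C: about -5, D: about +2. Region B is most positive.

B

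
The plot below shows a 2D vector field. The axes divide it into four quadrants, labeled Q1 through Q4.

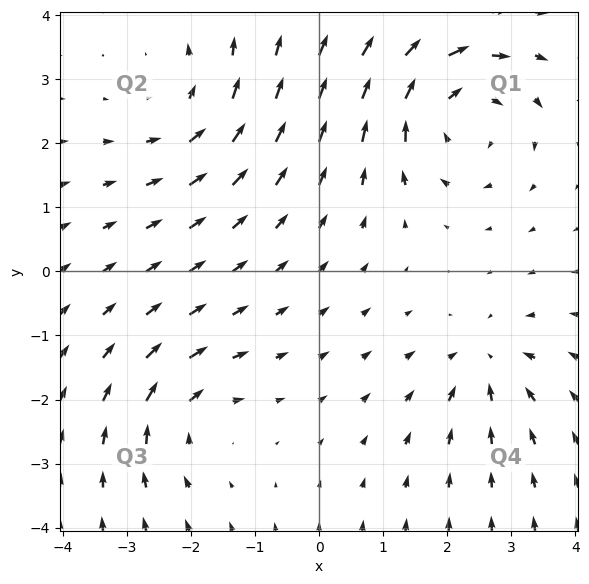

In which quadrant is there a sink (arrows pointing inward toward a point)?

The sink sits at approximately (2.6, -1.4), which lies in quadrant Q4. The divergence there is about -4, negative as expected for a sink.

Q4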